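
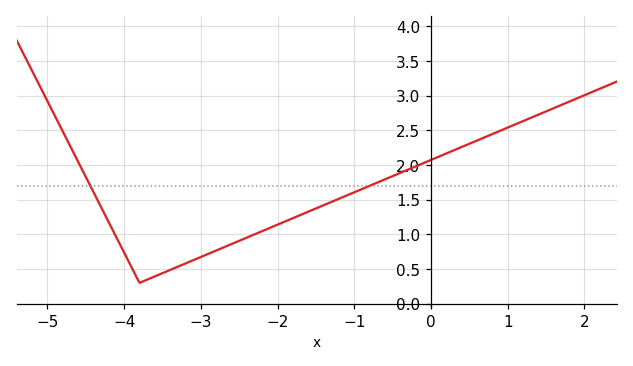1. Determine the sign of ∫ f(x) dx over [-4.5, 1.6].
positive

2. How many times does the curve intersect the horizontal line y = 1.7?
2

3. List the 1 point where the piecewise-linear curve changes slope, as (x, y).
(-3.8, 0.3)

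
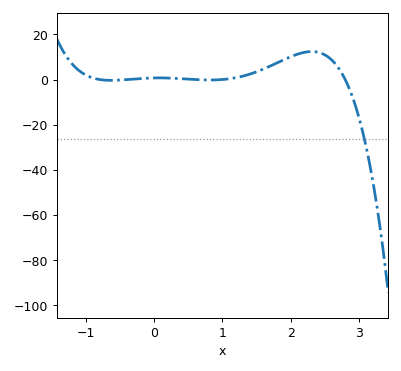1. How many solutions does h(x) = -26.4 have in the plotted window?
1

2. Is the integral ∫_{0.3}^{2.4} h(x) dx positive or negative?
positive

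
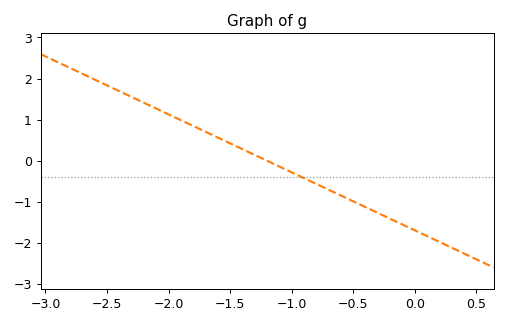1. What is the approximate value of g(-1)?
-0.3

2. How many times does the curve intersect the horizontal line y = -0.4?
1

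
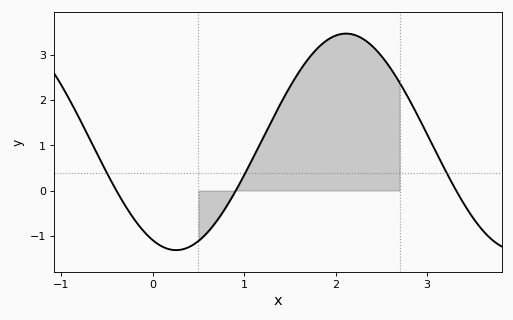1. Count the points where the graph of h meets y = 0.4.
3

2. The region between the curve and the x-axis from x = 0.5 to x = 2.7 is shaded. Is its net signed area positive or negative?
positive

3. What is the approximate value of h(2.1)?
3.5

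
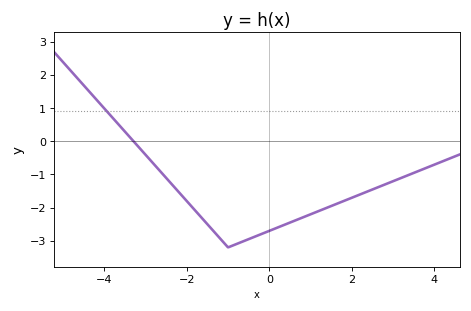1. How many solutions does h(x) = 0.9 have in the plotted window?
1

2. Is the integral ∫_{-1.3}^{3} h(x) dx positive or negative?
negative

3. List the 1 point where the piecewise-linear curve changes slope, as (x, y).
(-1, -3.2)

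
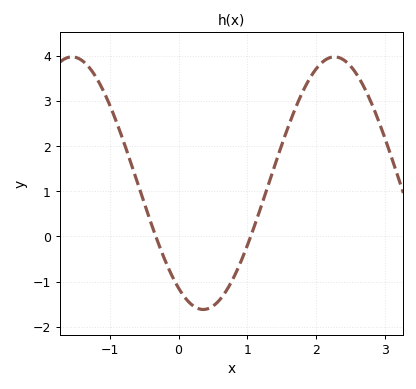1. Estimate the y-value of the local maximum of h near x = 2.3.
4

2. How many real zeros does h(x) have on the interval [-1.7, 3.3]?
2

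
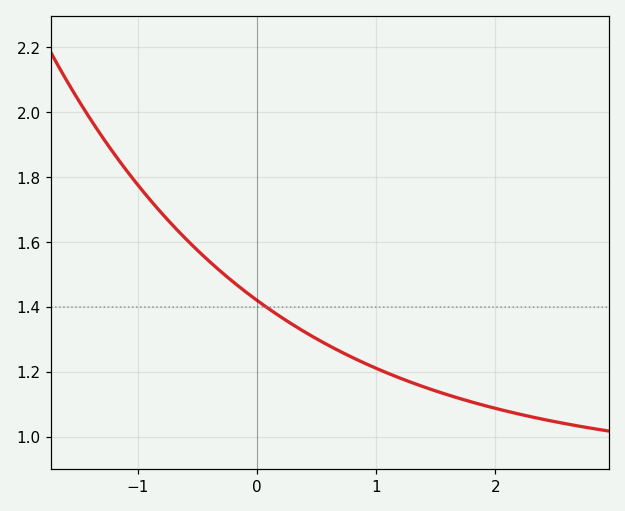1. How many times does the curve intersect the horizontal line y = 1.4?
1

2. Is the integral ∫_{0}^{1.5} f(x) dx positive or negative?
positive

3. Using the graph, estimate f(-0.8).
1.69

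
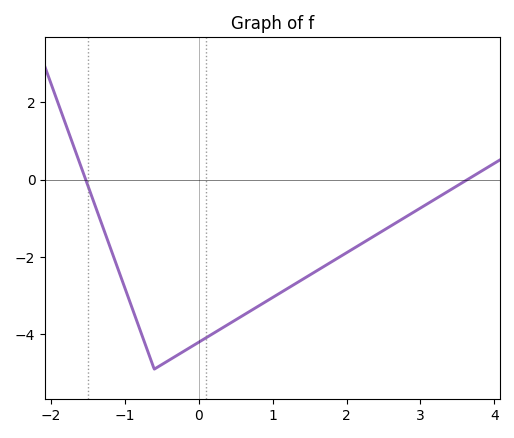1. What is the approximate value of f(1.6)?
-2.36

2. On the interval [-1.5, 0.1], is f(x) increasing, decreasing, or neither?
neither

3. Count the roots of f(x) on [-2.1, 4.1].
2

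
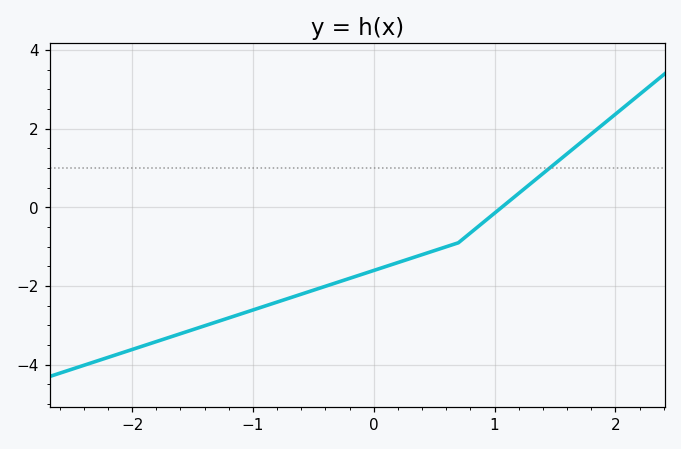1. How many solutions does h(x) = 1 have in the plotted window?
1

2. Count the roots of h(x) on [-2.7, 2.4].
1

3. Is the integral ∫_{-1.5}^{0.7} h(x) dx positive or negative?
negative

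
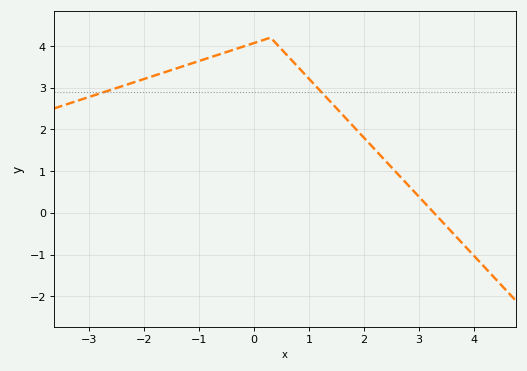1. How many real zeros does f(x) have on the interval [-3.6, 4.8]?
1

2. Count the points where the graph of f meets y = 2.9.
2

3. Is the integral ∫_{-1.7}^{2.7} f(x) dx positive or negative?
positive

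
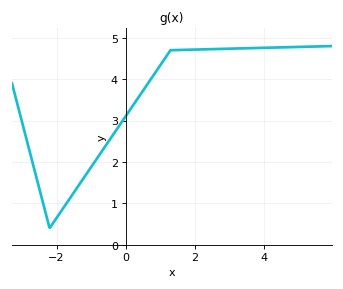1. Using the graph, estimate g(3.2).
4.7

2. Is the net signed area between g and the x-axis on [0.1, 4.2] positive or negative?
positive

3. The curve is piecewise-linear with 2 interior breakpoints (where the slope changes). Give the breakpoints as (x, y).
(-2.2, 0.4); (1.3, 4.7)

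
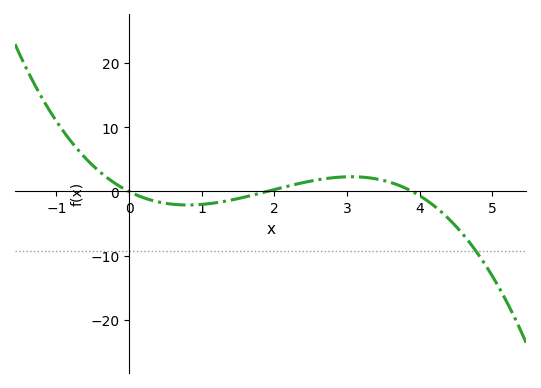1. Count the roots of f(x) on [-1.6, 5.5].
3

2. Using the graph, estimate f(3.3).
2.13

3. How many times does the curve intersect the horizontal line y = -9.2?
1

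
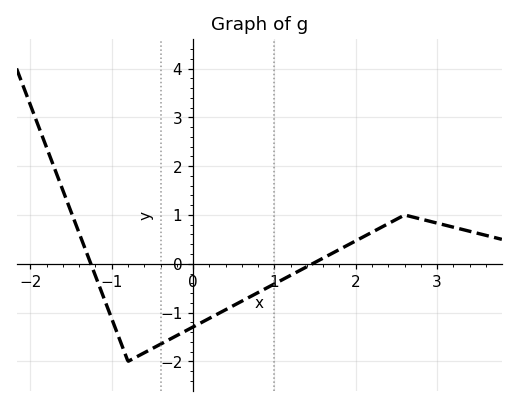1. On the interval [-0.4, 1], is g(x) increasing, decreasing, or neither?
increasing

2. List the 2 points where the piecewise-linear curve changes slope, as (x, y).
(-0.8, -2); (2.6, 1)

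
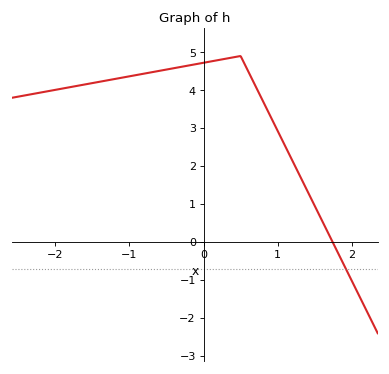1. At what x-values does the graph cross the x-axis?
1.74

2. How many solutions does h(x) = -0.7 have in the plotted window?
1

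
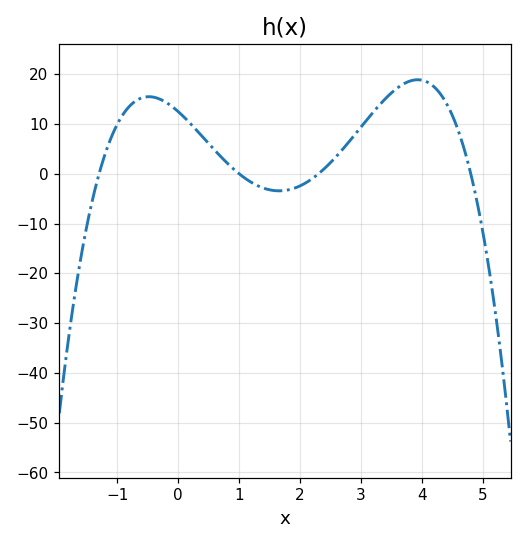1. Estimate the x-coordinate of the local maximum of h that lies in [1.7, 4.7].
3.9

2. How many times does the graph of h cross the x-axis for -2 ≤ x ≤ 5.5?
4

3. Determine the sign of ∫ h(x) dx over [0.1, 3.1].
positive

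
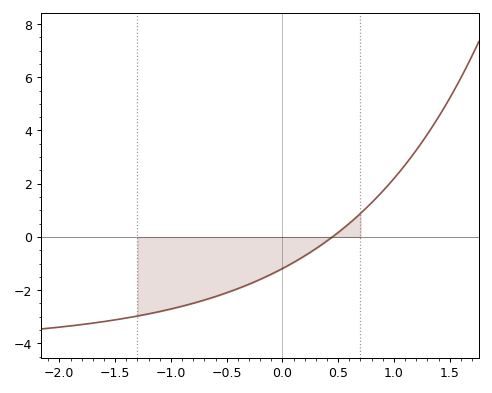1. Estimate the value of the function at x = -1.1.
-2.8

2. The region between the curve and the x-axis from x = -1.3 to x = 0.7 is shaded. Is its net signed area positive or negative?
negative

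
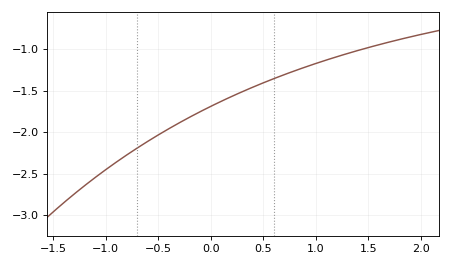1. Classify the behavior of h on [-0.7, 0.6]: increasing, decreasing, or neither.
increasing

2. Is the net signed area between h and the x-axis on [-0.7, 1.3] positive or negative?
negative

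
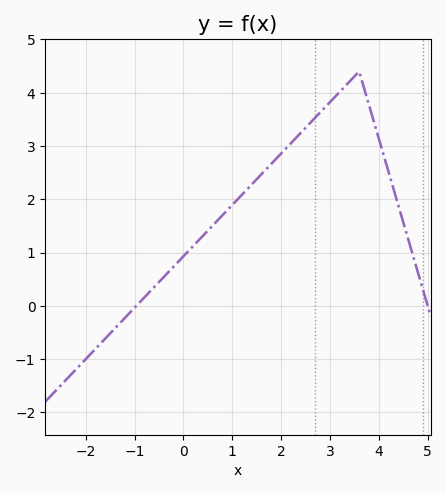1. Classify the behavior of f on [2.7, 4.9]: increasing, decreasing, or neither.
neither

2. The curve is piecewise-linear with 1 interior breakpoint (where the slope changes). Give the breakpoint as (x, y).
(3.6, 4.4)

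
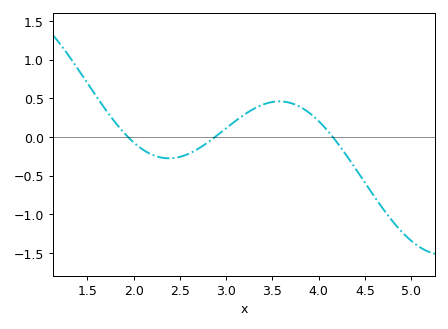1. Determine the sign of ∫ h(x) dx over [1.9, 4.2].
positive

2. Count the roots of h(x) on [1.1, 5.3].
3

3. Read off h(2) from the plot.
-0.069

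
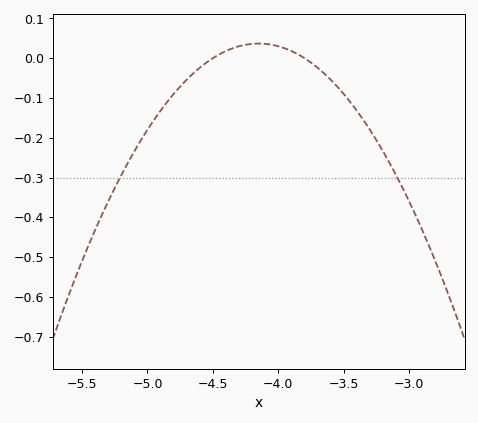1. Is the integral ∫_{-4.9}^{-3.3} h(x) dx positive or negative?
negative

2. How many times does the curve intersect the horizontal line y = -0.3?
2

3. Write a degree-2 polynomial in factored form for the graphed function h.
y = -0.3(x + 4.5)(x + 3.8)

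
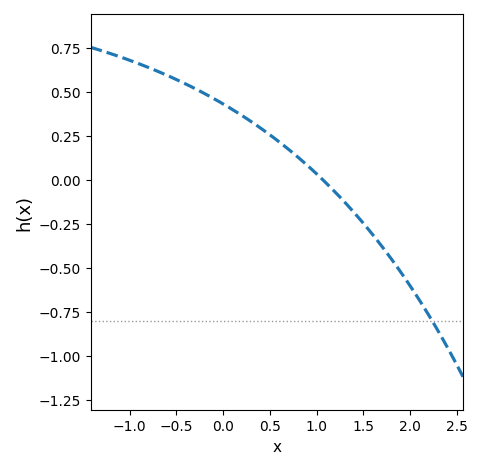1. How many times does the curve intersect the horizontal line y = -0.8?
1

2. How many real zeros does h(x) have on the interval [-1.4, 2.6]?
1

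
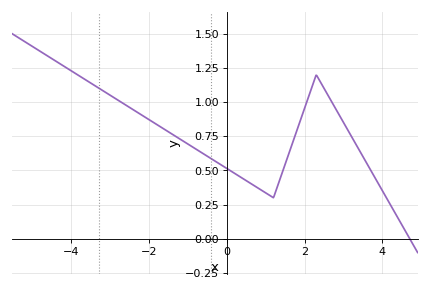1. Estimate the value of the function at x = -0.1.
0.532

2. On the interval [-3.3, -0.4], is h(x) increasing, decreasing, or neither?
decreasing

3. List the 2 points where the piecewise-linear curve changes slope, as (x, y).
(1.2, 0.3); (2.3, 1.2)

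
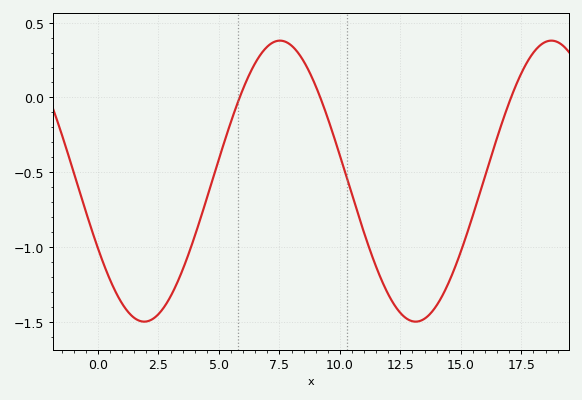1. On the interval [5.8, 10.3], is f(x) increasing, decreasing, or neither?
neither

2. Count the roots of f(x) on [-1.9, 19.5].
3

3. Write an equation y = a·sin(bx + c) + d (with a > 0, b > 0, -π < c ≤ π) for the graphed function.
y = 0.94sin(0.56x - 2.6) - 0.56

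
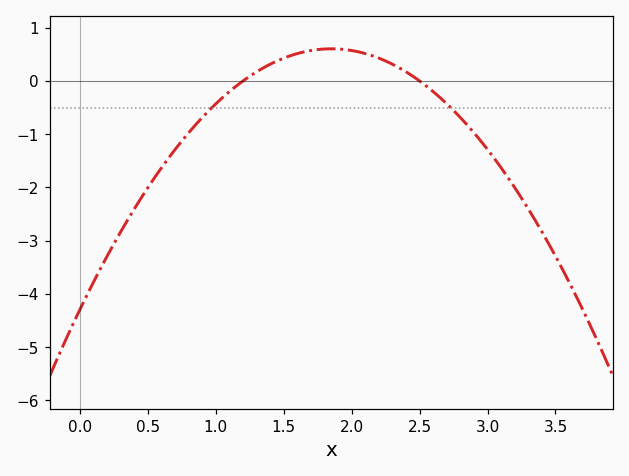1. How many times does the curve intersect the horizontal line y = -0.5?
2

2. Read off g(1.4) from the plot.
0.315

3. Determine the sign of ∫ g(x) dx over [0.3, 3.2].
negative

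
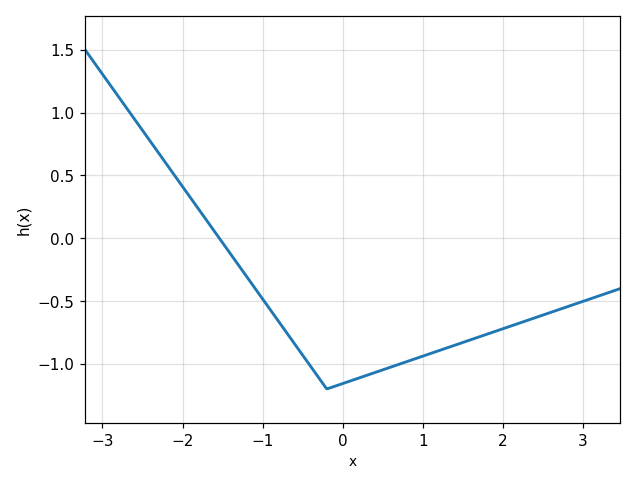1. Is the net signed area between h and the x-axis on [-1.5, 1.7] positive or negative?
negative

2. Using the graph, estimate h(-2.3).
0.7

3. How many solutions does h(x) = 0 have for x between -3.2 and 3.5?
1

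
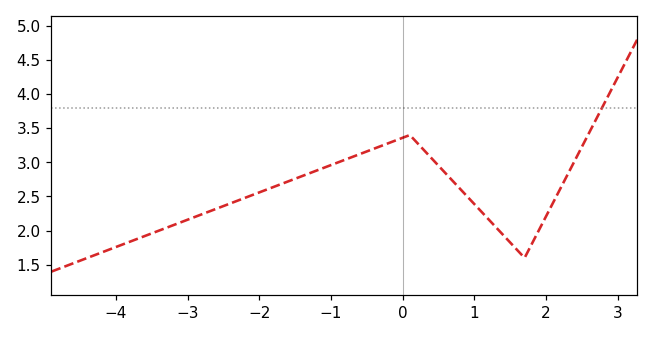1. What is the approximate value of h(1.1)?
2.27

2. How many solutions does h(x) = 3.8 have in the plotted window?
1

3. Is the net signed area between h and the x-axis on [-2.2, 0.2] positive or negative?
positive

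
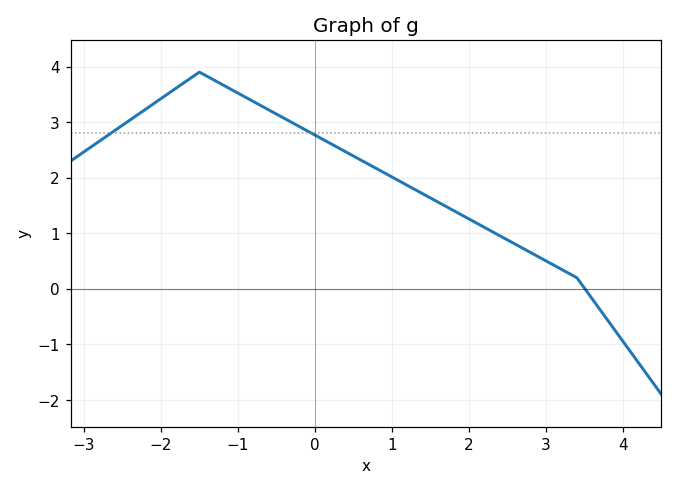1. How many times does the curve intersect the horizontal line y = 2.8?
2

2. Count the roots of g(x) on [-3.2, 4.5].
1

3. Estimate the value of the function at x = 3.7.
-0.374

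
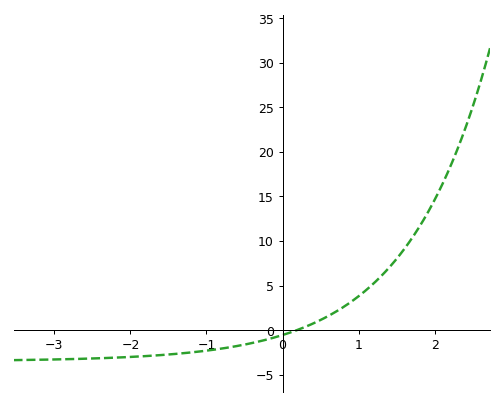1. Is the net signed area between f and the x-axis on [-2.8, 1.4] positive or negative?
negative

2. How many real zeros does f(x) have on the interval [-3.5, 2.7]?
1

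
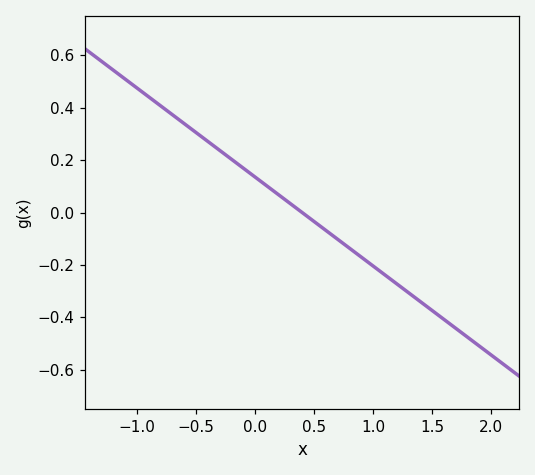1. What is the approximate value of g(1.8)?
-0.476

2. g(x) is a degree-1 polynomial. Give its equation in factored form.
y = -0.34(x - 0.4)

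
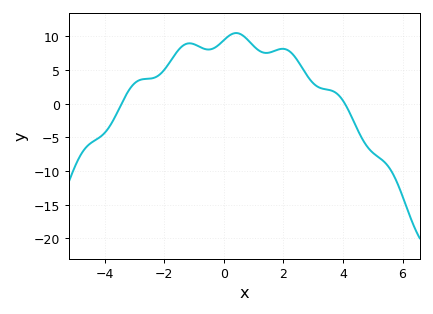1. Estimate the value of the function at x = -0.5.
8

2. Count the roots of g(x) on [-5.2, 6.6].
2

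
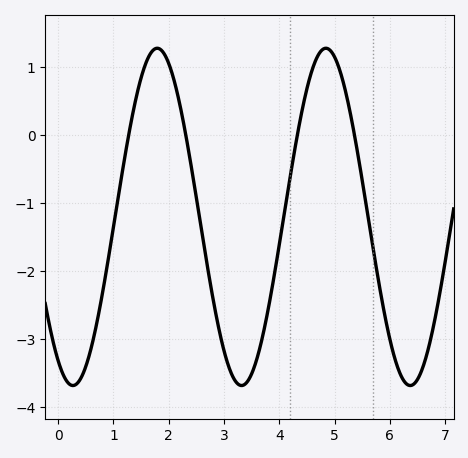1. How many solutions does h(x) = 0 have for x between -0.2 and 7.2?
4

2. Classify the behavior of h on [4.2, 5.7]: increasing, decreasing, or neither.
neither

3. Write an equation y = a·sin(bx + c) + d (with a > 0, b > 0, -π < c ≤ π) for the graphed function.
y = 2.48sin(2.1x - 2.1) - 1.21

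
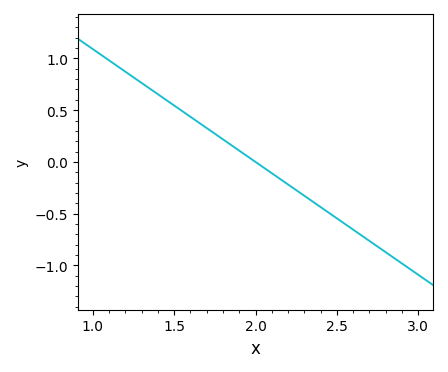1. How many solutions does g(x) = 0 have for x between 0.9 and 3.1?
1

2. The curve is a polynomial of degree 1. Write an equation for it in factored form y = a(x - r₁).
y = -1.09(x - 2)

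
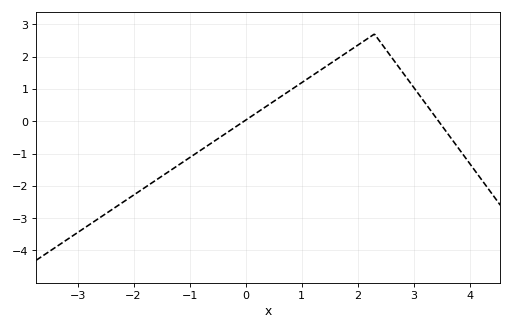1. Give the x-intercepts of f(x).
-0.029, 3.45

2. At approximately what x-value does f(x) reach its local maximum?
2.3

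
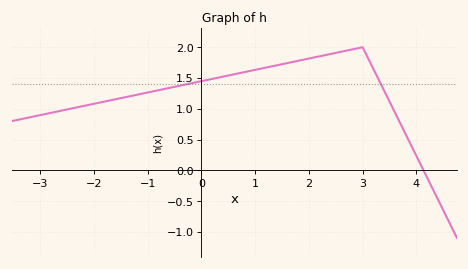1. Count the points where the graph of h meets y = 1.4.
2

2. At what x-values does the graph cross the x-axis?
4.2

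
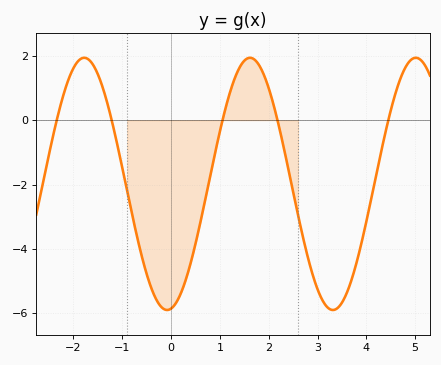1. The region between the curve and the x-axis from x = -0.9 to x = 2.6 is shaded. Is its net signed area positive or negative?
negative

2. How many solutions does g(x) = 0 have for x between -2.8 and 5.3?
5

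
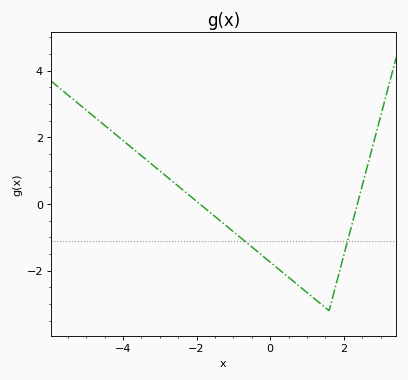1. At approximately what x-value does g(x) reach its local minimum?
1.6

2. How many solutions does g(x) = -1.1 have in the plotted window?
2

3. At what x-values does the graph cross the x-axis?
-2, 2.4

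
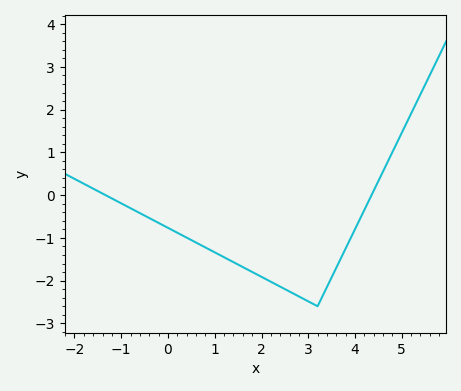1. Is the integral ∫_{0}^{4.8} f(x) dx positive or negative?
negative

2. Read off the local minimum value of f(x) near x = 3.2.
-2.6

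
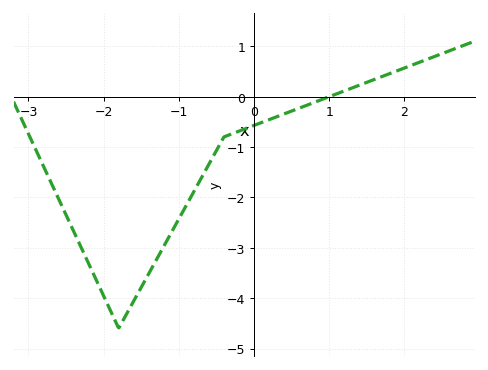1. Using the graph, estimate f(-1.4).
-3.51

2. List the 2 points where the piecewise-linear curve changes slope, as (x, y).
(-1.8, -4.6); (-0.4, -0.8)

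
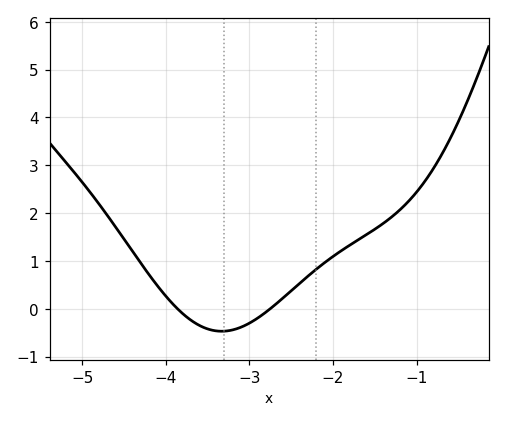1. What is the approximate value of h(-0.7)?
3.22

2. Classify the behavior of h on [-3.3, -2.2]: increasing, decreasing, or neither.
increasing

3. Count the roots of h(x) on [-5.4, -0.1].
2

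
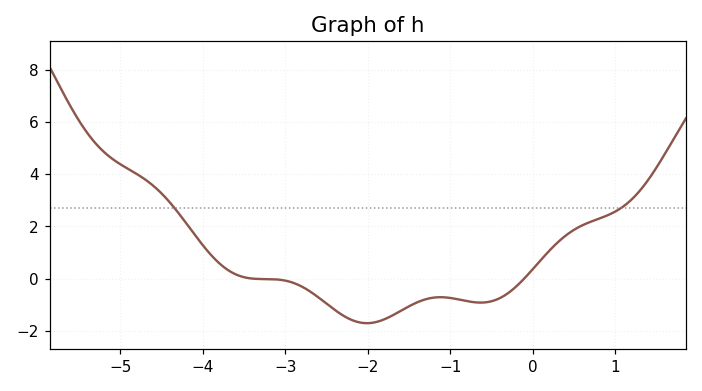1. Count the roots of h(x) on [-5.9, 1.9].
2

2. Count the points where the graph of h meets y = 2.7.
2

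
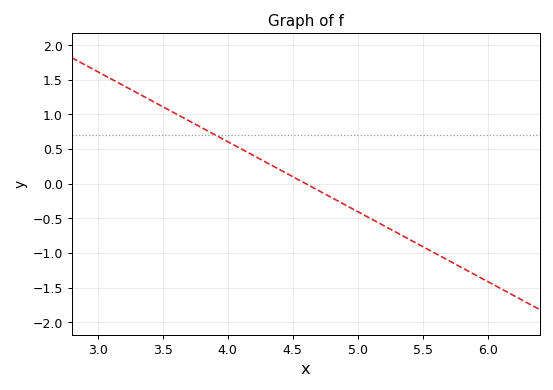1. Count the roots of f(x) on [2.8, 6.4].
1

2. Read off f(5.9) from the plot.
-1.31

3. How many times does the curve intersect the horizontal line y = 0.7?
1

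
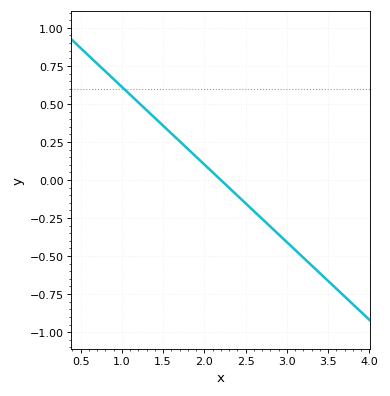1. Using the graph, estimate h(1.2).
0.5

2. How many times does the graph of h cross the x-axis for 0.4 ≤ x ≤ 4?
1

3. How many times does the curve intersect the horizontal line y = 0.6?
1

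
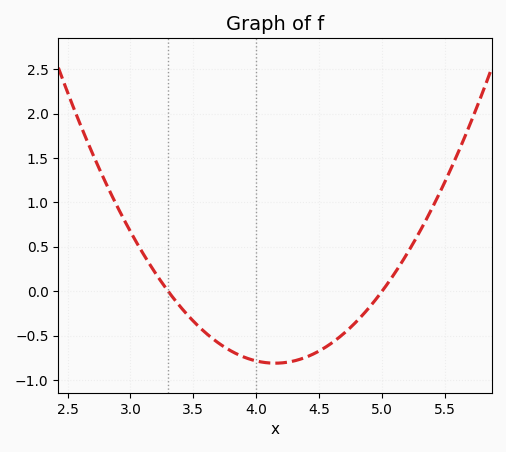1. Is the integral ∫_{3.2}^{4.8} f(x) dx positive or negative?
negative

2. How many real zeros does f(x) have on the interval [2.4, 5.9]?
2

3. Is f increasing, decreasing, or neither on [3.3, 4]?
decreasing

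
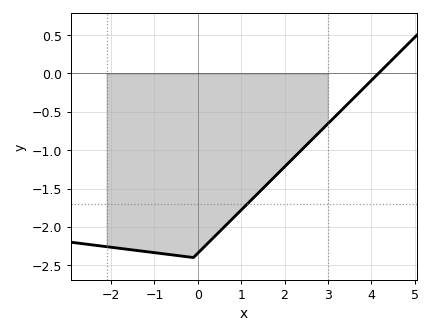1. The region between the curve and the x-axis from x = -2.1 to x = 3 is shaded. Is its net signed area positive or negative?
negative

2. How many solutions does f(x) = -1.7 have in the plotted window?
1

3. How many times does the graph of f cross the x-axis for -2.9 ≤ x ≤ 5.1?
1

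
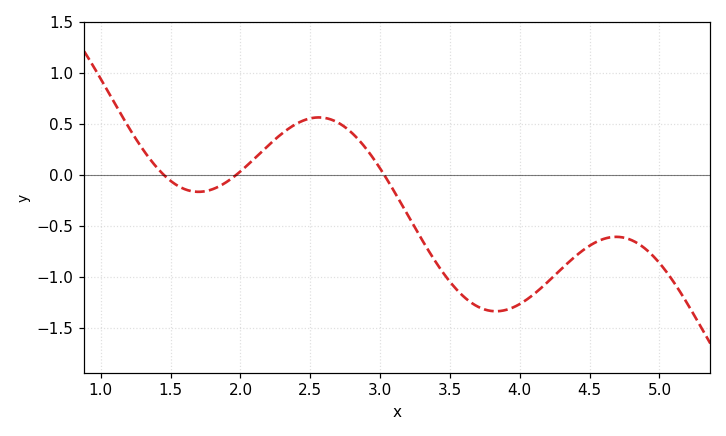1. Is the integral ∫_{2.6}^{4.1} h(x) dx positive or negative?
negative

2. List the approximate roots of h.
1.45, 1.97, 3.03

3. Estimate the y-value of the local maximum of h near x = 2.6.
0.568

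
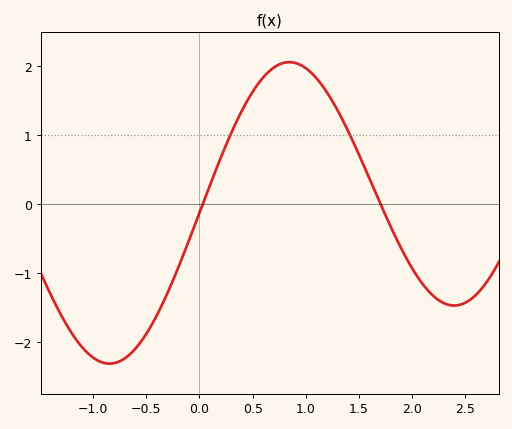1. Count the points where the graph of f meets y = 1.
2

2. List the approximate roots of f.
0, 1.7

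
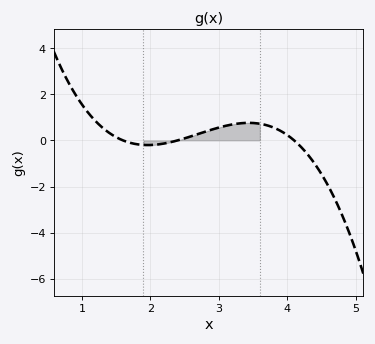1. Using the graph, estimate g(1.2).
0.8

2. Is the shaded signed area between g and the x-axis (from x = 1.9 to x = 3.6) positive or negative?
positive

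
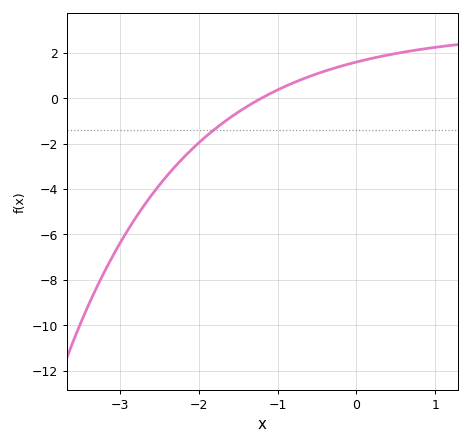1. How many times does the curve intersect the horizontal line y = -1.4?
1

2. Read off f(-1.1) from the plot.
0.2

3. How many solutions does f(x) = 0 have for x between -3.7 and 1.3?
1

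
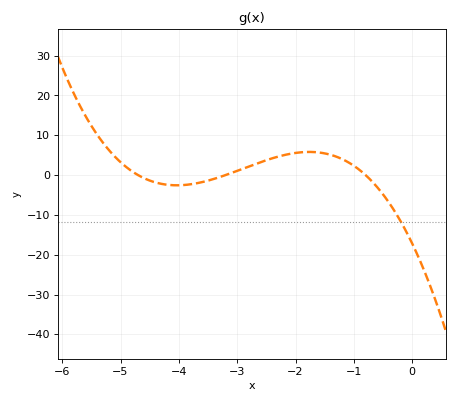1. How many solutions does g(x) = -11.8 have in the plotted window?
1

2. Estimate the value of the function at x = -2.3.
4.63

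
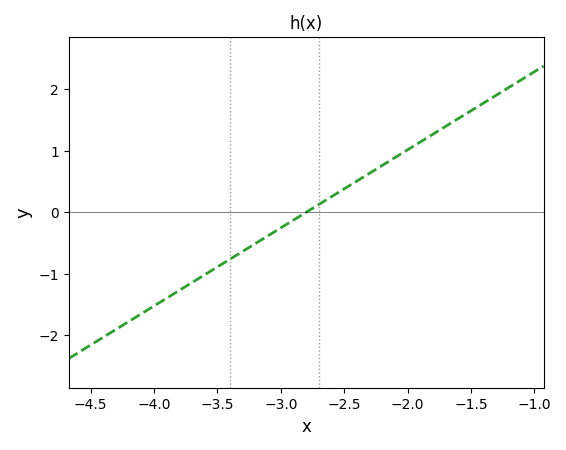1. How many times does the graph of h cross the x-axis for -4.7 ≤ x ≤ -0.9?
1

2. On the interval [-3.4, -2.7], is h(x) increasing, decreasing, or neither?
increasing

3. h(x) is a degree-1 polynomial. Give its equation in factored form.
y = 1.27(x + 2.8)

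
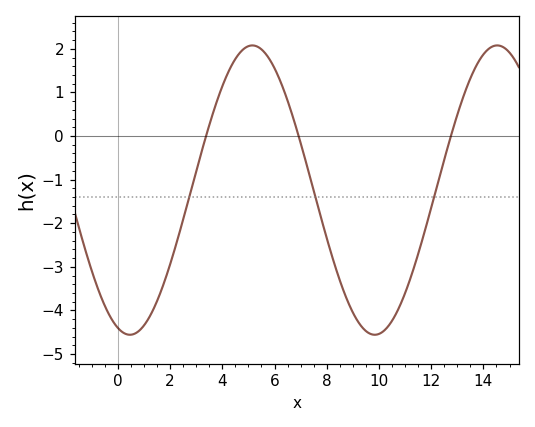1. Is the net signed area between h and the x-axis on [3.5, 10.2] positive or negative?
negative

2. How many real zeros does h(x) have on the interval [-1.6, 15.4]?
3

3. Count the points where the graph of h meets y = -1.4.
3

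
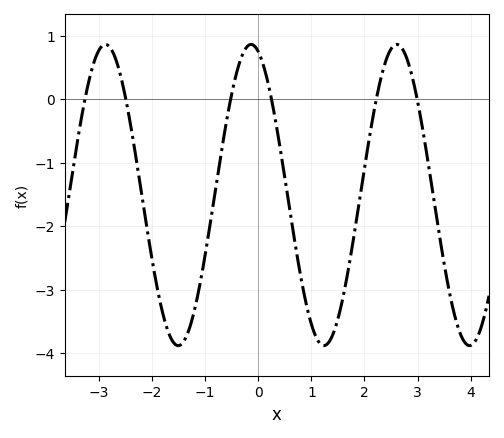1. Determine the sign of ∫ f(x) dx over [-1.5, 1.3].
negative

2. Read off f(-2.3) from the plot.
-0.9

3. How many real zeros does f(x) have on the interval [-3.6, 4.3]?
6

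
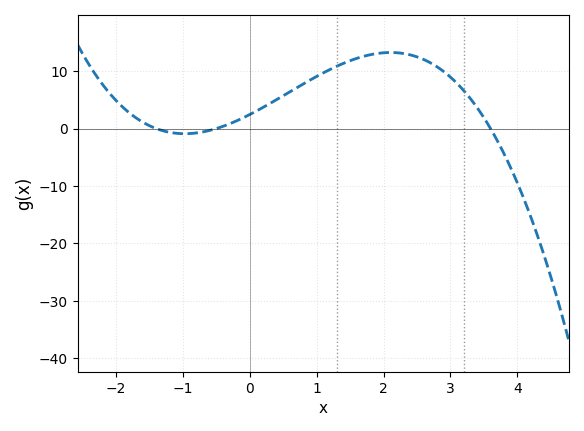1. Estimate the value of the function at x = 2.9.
9.93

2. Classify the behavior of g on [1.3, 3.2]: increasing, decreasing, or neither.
neither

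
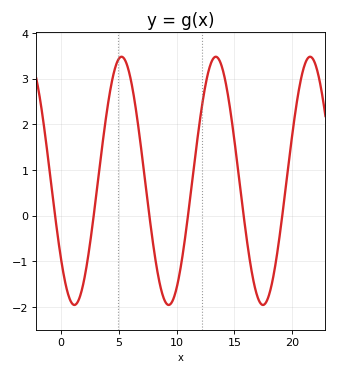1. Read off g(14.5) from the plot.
2.6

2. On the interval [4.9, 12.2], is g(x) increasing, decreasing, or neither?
neither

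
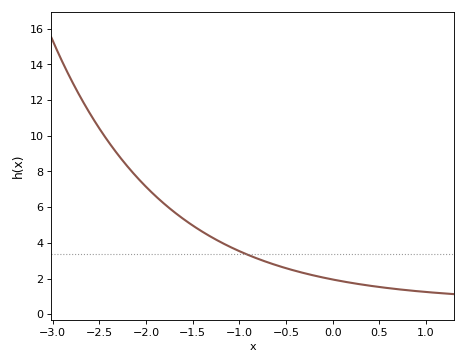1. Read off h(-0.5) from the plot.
2.6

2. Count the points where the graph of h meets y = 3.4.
1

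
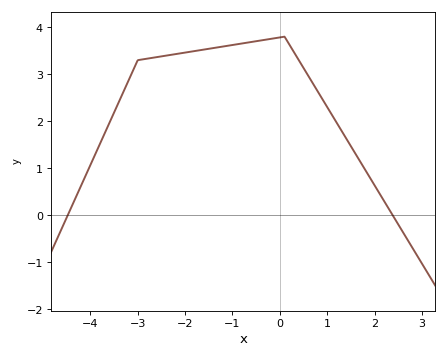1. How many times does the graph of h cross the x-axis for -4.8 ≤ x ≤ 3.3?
2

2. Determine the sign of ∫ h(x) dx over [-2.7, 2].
positive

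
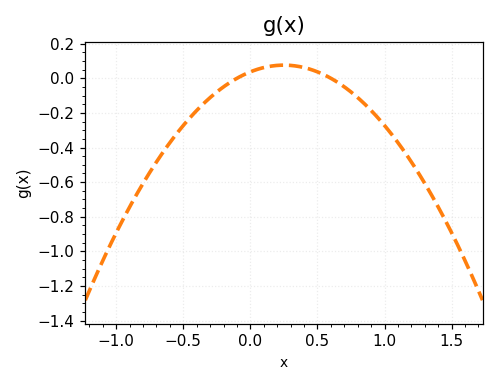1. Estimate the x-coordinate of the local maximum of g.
0.25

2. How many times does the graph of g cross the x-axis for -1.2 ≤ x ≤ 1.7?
2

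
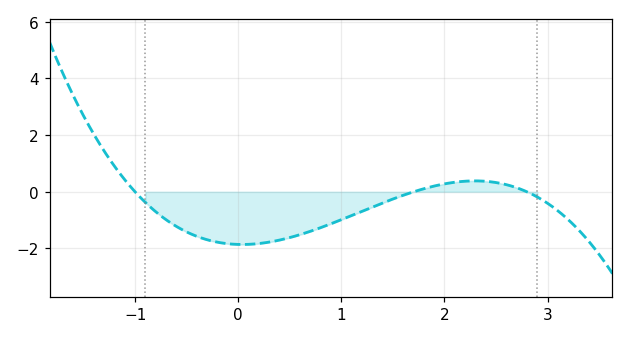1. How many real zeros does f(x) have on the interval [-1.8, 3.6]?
3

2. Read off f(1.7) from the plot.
0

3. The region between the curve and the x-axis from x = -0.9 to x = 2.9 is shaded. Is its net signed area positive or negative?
negative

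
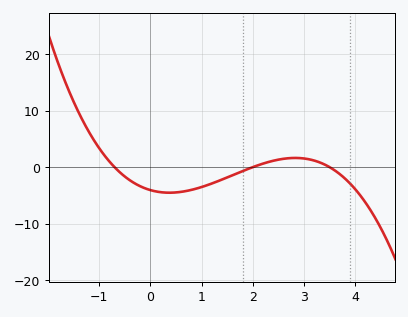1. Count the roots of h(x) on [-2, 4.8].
3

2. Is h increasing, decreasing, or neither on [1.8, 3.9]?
neither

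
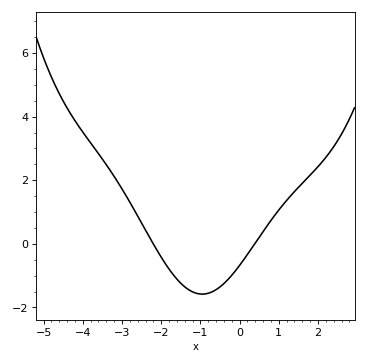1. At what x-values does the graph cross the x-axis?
-2.2, 0.4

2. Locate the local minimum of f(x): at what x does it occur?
-1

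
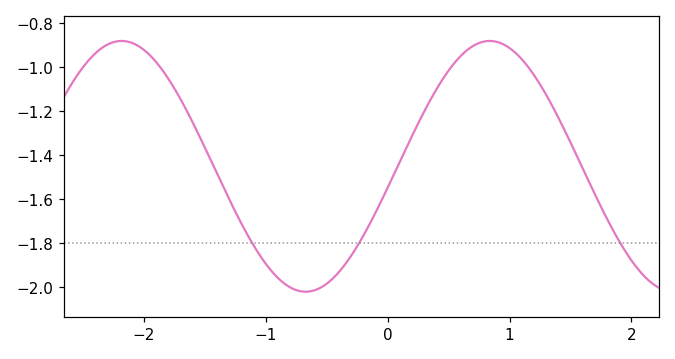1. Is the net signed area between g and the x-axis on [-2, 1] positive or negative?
negative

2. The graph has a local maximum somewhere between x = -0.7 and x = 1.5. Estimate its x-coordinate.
0.8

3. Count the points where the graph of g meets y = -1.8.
3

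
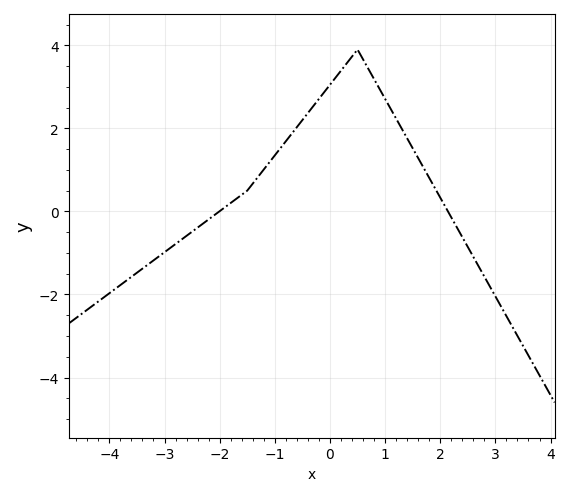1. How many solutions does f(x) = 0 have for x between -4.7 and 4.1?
2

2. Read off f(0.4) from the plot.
3.8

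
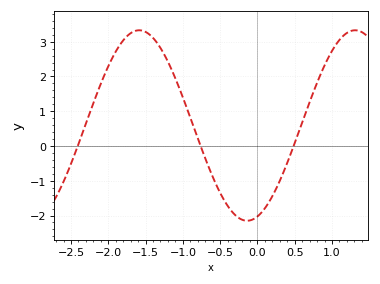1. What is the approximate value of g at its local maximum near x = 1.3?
3.33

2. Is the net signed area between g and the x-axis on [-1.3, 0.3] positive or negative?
negative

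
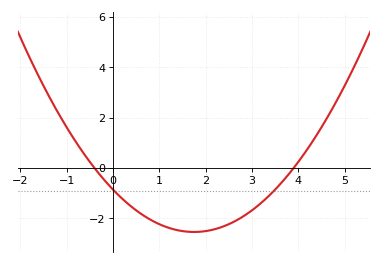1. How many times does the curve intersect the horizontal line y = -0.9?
2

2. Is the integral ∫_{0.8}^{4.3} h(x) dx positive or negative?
negative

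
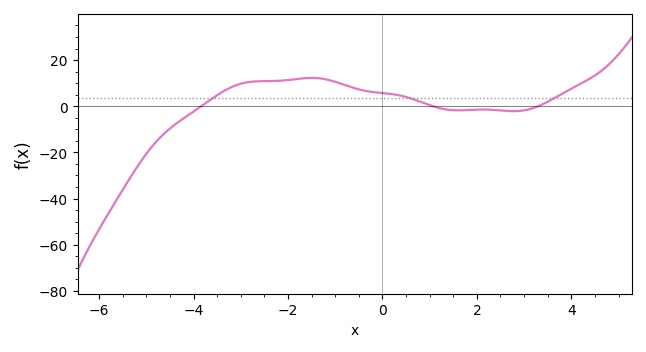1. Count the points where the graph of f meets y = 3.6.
3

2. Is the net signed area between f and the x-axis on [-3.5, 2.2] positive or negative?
positive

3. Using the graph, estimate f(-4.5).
-9.63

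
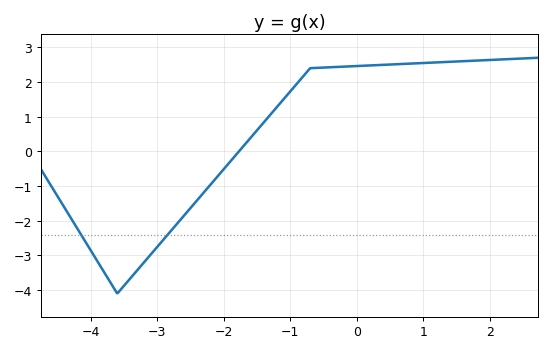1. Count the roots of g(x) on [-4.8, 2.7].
1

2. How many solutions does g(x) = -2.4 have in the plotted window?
2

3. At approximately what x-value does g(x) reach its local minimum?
-3.6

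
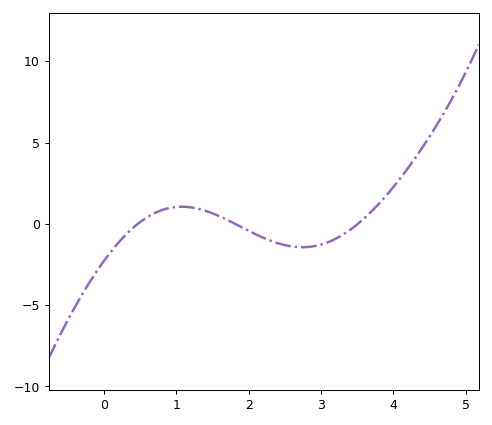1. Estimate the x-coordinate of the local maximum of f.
1.1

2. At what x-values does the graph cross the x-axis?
0.5, 1.8, 3.5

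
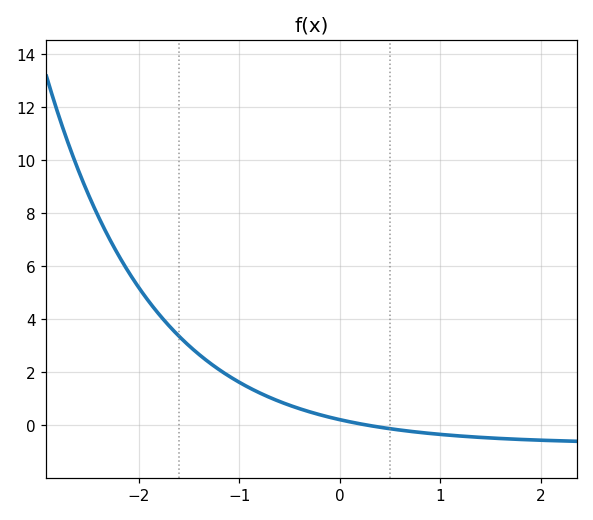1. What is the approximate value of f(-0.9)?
1.4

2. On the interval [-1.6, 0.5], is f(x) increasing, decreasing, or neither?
decreasing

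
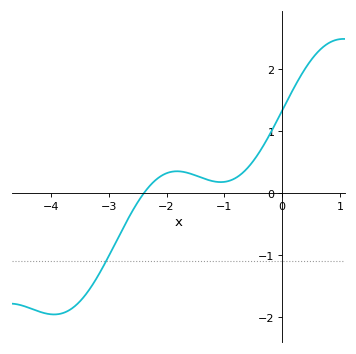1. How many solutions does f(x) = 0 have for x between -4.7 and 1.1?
1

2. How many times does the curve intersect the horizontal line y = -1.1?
1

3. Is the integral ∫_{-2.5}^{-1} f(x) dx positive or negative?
positive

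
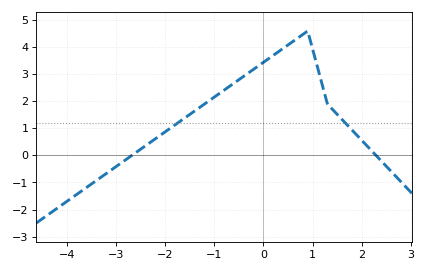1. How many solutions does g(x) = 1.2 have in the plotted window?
2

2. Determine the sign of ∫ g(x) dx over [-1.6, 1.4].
positive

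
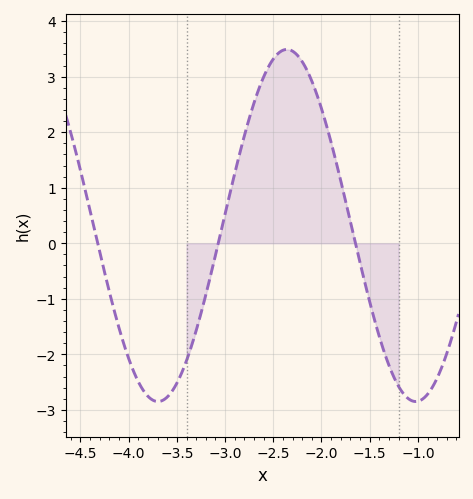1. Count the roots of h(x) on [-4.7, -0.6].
3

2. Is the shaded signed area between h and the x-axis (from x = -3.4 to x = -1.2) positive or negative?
positive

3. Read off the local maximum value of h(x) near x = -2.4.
3.49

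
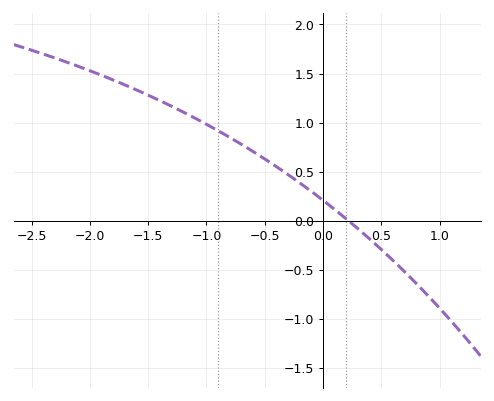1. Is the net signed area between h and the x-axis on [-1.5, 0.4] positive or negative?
positive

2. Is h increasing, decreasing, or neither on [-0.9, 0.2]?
decreasing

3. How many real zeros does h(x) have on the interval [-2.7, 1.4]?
1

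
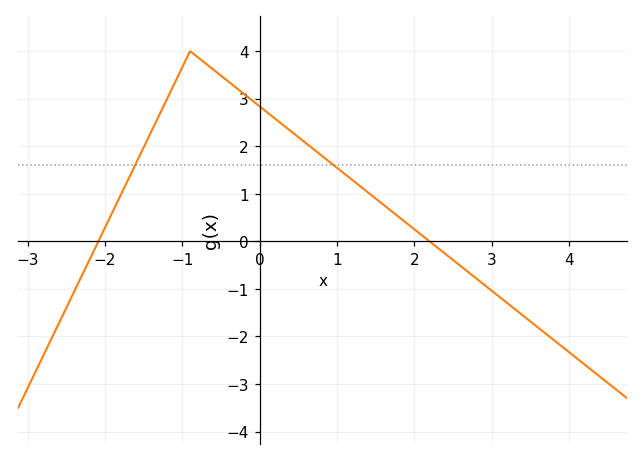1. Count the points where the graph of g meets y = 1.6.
2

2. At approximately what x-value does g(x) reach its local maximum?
-0.899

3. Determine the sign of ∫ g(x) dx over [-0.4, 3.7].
positive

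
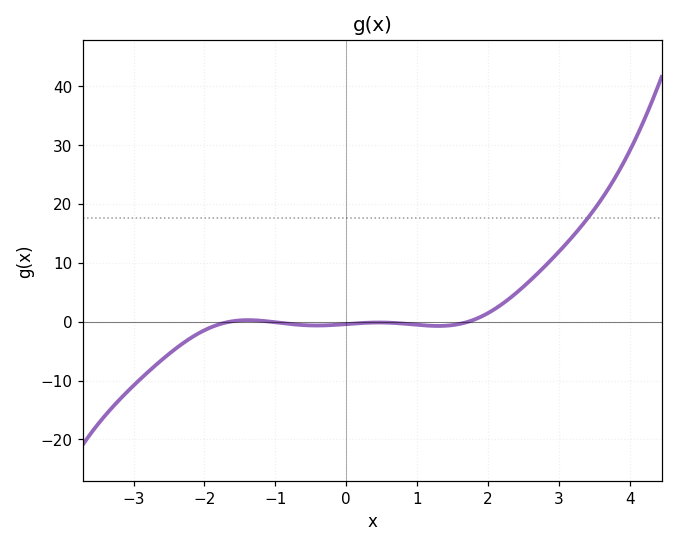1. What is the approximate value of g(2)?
1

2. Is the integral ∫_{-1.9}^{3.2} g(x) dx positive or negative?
positive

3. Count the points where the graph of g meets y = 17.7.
1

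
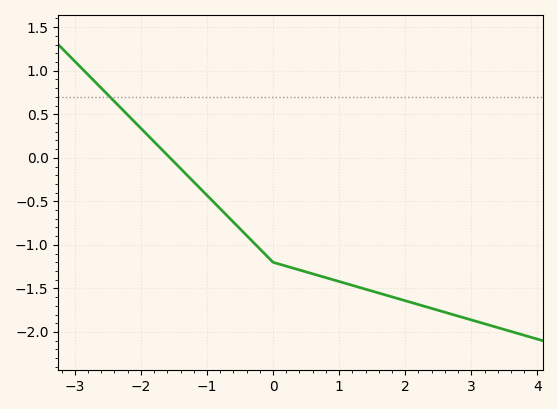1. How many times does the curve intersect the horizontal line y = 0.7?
1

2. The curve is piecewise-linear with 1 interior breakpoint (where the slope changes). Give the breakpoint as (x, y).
(0, -1.2)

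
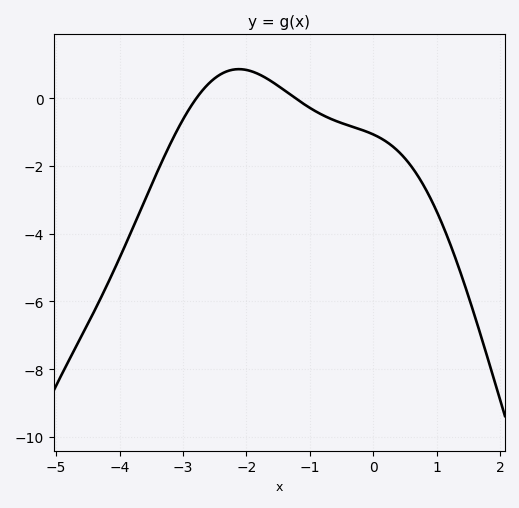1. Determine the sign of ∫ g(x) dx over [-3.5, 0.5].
negative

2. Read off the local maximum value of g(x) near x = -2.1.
0.86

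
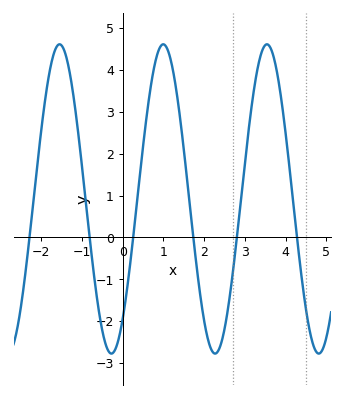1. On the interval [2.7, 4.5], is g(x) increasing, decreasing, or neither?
neither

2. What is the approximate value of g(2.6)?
-1.6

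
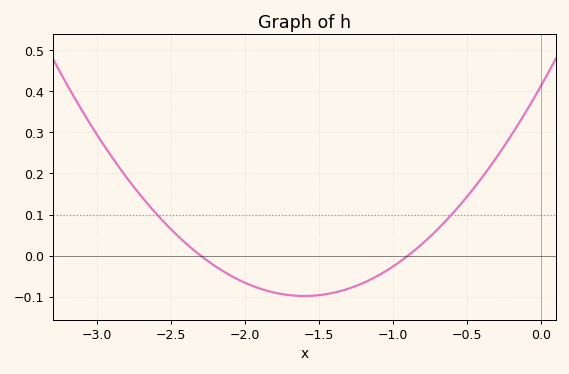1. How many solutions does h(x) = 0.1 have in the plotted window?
2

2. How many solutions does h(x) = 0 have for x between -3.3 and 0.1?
2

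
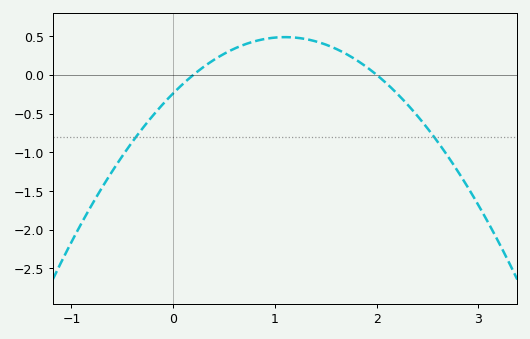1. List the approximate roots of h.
0.2, 2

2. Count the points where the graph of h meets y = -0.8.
2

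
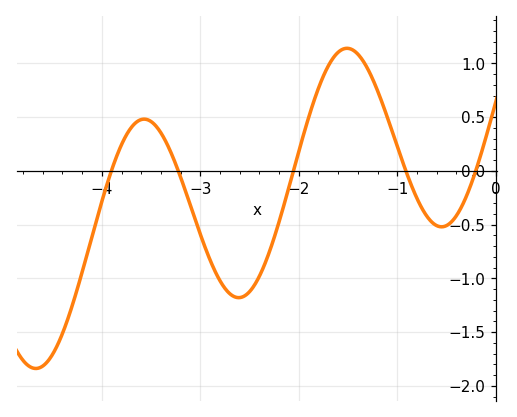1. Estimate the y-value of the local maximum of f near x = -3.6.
0.482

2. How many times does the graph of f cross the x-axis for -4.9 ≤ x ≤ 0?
5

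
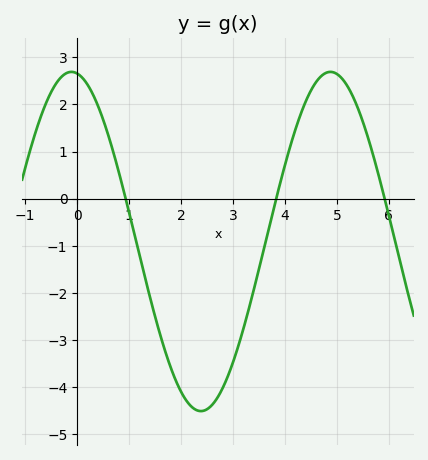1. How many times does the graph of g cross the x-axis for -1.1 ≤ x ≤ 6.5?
3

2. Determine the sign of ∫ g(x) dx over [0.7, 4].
negative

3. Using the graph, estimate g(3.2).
-2.76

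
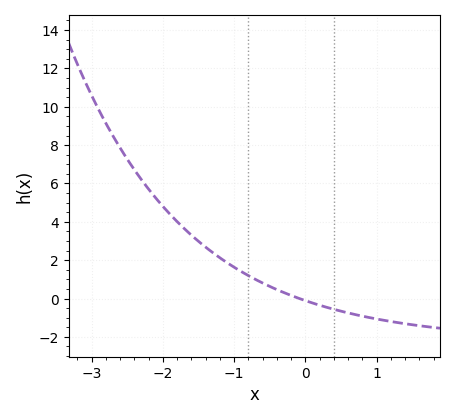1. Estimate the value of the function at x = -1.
1.63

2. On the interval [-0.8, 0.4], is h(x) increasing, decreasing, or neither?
decreasing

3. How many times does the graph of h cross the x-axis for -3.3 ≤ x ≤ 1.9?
1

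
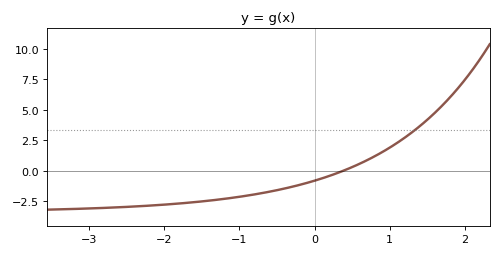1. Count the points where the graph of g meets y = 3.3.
1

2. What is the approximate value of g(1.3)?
3.2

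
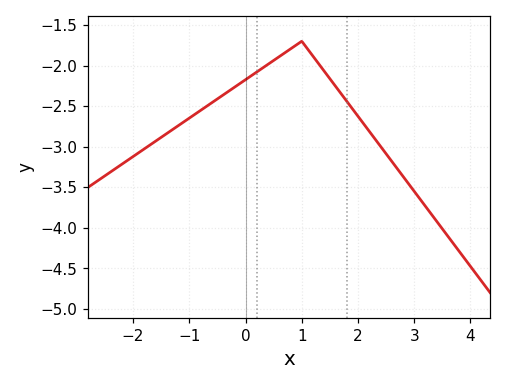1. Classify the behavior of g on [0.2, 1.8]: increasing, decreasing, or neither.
neither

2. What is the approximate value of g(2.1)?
-2.7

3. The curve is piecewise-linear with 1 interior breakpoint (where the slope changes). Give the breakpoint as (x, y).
(1, -1.7)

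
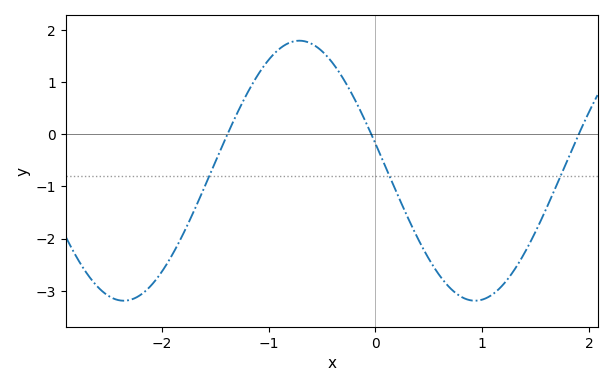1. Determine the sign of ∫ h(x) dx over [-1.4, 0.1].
positive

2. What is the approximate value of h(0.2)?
-1.1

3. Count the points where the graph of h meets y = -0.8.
3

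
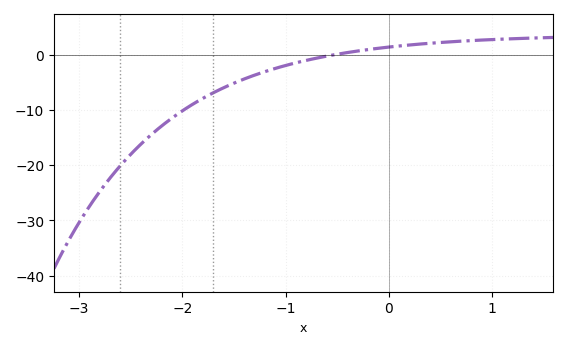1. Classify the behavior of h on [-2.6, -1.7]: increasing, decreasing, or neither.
increasing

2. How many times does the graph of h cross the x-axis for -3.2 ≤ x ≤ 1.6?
1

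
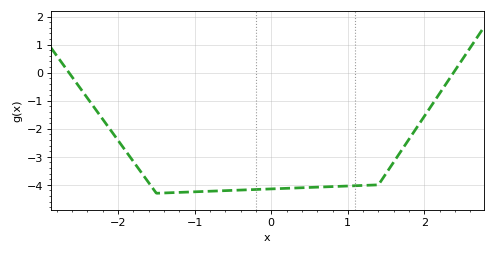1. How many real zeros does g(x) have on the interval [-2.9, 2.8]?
2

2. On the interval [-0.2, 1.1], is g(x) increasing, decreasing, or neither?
increasing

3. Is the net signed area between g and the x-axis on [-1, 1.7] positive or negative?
negative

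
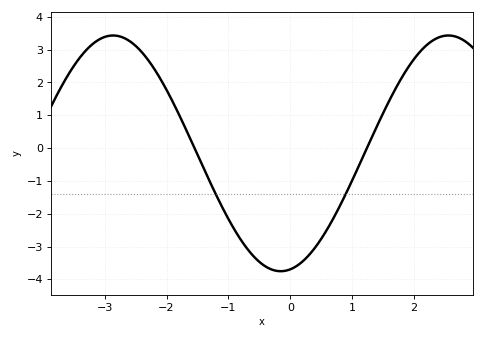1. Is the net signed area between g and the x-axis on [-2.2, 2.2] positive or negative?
negative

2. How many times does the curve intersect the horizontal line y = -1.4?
2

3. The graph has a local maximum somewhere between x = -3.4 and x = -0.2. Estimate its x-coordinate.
-2.9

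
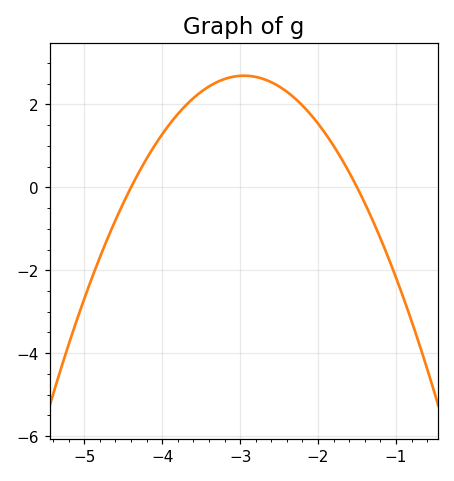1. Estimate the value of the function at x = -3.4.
2.43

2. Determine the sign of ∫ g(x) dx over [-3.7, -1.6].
positive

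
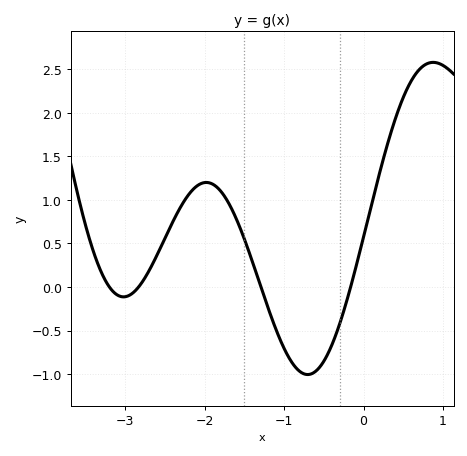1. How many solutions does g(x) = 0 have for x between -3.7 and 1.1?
4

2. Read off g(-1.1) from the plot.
-0.493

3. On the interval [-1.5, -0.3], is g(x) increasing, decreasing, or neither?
neither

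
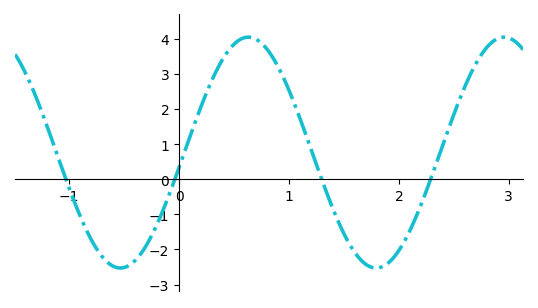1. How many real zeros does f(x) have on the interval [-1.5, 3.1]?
4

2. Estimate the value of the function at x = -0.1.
-0.5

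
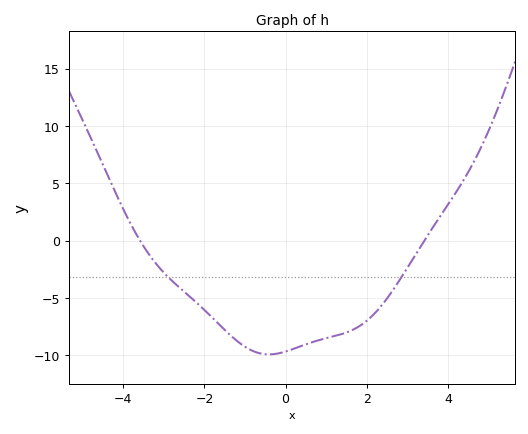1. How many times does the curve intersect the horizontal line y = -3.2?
2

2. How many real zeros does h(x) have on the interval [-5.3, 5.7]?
2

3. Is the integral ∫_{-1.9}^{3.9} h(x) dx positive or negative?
negative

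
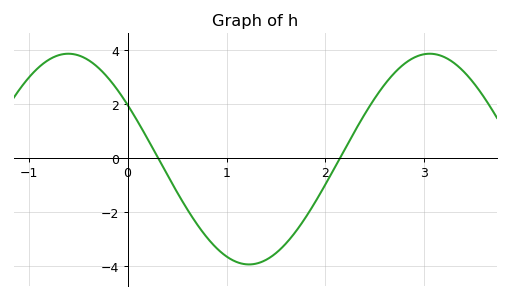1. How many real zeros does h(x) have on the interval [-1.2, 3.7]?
2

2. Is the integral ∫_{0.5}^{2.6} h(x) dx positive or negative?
negative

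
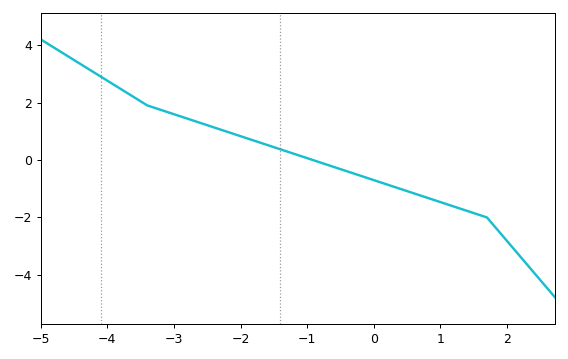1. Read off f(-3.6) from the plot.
2.2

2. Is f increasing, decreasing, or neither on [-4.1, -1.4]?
decreasing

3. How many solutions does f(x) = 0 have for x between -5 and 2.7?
1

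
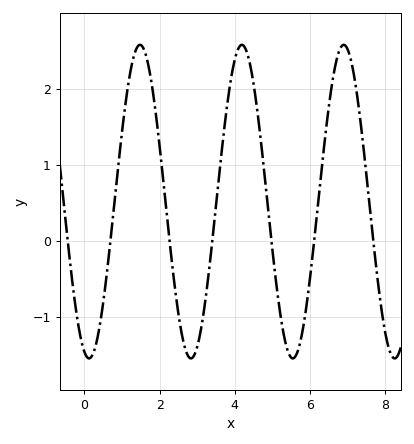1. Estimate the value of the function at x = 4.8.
0.8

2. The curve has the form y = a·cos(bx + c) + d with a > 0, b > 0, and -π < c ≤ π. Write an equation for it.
y = 2.06cos(2.3x + 2.8) + 0.52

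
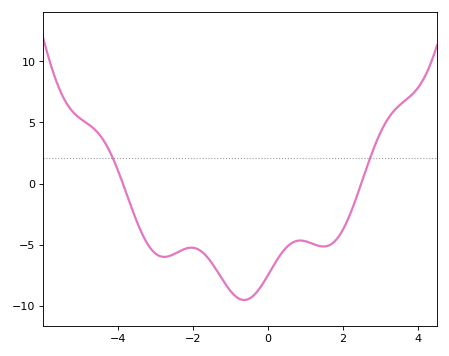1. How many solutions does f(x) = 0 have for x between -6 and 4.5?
2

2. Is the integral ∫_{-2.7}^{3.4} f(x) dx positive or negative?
negative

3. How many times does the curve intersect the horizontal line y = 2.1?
2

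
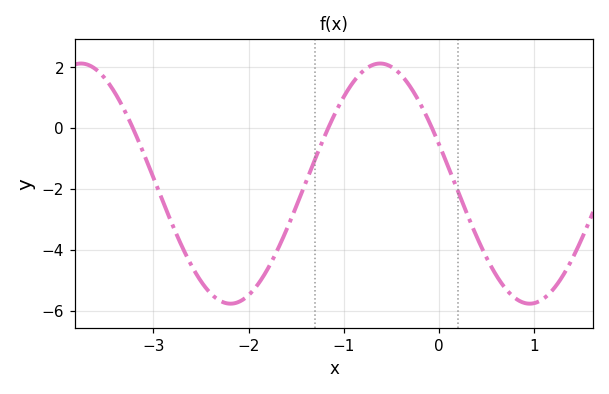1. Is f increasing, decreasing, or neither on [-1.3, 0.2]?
neither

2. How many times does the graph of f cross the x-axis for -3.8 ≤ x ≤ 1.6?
3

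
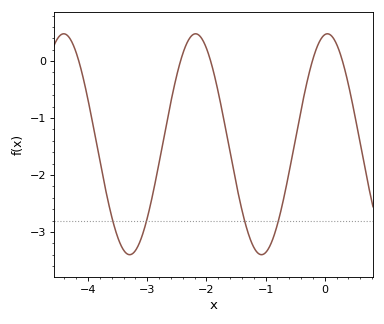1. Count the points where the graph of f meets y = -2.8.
4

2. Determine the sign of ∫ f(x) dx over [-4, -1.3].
negative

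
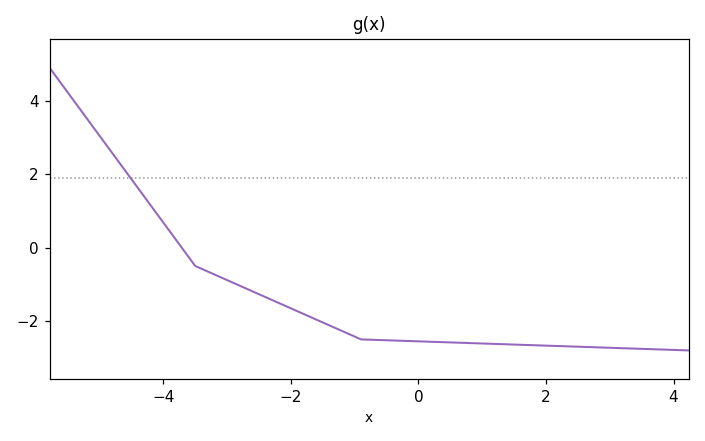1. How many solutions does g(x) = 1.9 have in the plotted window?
1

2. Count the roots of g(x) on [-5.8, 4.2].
1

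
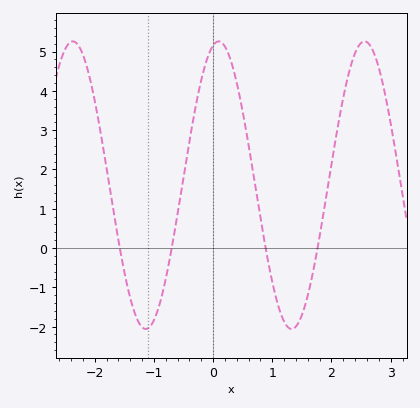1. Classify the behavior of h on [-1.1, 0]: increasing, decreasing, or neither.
increasing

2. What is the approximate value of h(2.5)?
5.22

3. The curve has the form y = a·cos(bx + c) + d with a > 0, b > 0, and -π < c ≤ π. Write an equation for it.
y = 3.66cos(2.55x - 0.24) + 1.6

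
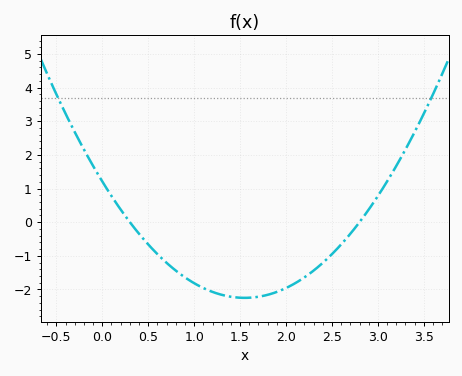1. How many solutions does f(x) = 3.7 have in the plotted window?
2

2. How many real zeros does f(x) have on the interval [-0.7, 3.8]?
2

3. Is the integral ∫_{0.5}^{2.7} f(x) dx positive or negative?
negative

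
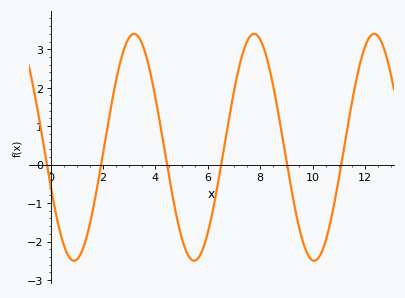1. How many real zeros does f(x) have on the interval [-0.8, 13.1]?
6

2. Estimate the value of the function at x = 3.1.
3.38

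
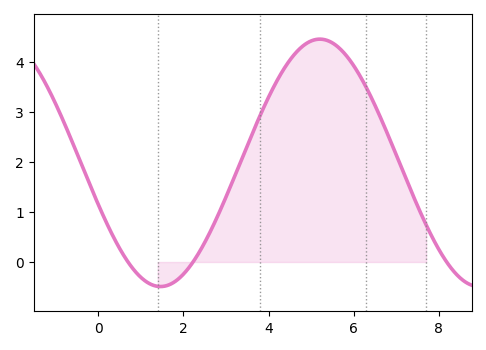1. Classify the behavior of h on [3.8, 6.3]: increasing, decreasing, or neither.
neither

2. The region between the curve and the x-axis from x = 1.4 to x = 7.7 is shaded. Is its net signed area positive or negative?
positive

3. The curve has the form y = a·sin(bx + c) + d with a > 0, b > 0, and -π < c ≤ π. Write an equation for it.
y = 2.47sin(0.84x - 2.8) + 1.98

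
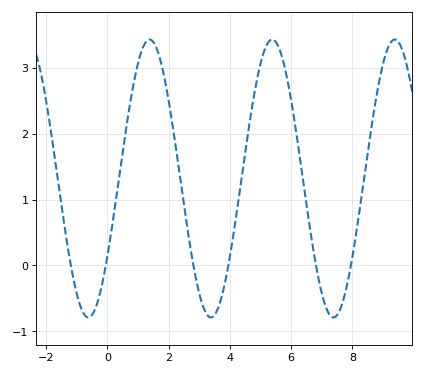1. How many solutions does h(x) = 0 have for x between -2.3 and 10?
6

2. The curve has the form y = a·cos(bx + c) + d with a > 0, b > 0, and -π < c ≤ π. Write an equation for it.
y = 2.11cos(1.6x - 2.2) + 1.32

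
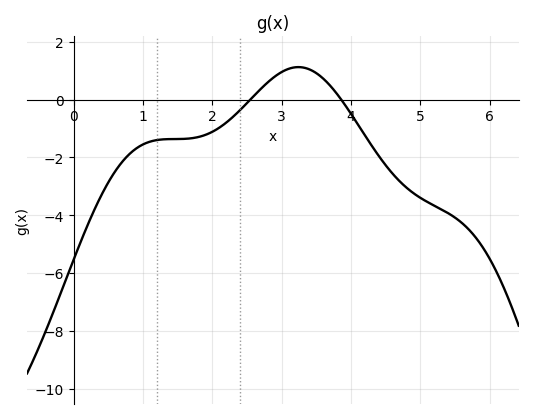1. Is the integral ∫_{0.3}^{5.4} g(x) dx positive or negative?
negative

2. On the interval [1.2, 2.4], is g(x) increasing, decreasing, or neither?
increasing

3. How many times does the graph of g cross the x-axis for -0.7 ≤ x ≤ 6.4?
2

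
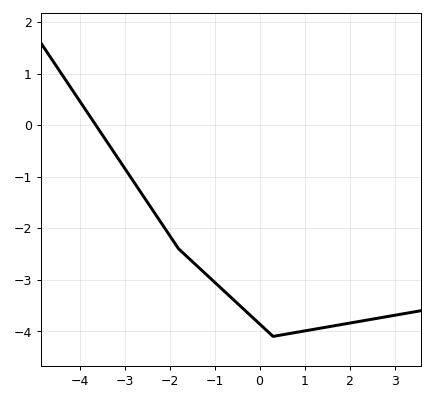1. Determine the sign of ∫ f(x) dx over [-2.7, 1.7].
negative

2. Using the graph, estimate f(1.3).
-3.9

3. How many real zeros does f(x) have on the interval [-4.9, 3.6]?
1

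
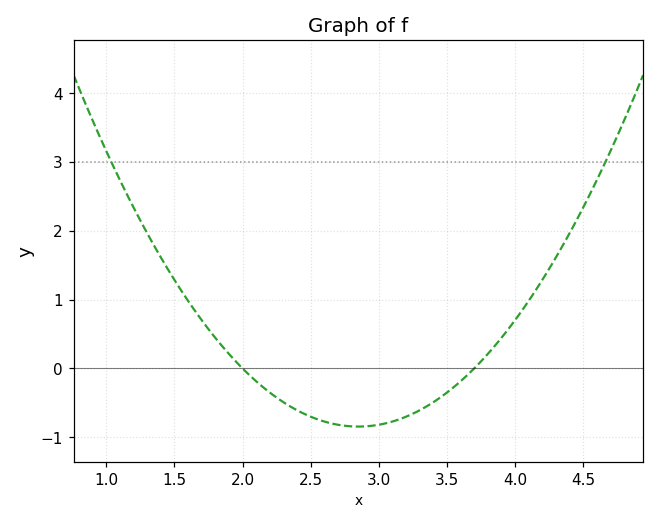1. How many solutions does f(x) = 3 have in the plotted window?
2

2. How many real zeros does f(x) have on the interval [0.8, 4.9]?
2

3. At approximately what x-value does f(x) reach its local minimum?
2.85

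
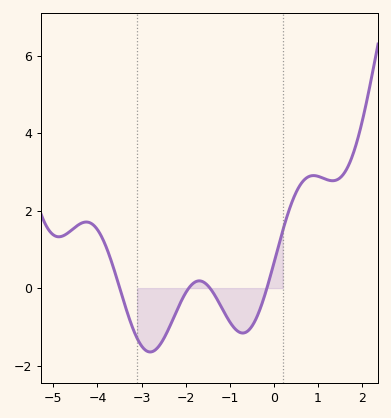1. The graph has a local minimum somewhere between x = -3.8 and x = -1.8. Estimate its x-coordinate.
-2.8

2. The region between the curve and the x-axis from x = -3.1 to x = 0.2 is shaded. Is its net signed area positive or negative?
negative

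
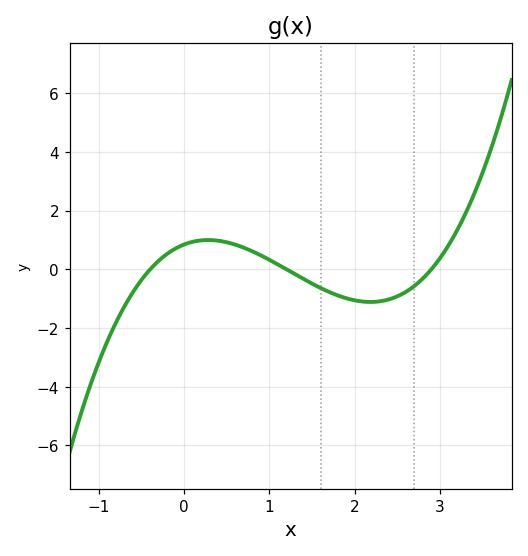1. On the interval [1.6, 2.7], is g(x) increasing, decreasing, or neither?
neither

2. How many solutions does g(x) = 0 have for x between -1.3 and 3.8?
3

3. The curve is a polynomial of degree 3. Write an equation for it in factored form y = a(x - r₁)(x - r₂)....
y = 0.61(x + 0.4)(x - 1.2)(x - 2.9)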